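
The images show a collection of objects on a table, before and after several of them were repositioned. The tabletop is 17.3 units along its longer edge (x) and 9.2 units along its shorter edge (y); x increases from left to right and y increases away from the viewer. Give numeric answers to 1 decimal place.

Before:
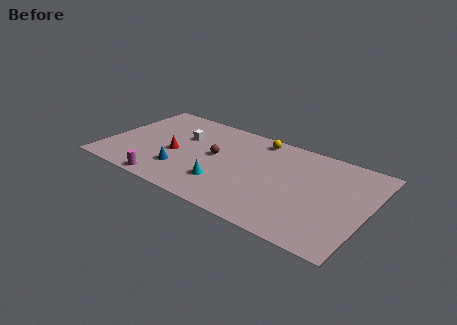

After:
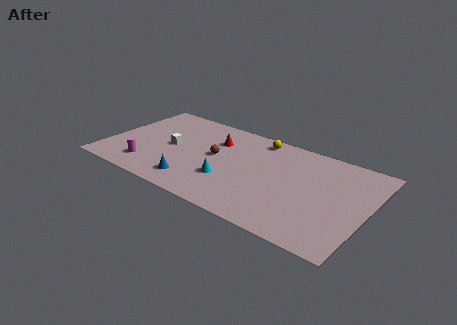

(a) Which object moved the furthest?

the red cone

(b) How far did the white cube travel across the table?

1.5

The white cube moved from about (4.8, 6.0) to (4.2, 4.6), a distance of √(0.6² + 1.4²) ≈ 1.5.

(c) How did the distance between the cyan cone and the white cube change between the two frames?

-0.4

The distance was about 4.9 in the first image and 4.5 in the second, so they moved 0.4 units closer together.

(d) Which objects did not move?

the brown sphere and the yellow sphere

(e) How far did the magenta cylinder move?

1.9

From (4.6, 0.8) to (3.1, 1.9), the magenta cylinder covered √(1.5² + 1.1²) ≈ 1.9 units.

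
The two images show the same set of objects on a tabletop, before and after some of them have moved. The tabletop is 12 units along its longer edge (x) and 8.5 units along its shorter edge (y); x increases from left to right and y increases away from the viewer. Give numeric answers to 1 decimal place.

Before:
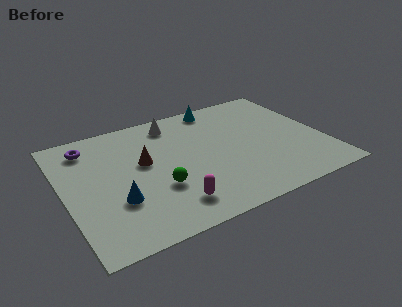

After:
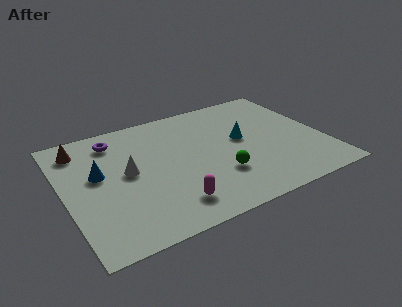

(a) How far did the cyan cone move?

3.0

The cyan cone moved from about (7.6, 7.6) to (8.3, 4.7), a distance of √(0.7² + 2.9²) ≈ 3.0.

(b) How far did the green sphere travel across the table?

2.8

The green sphere was near (4.1, 2.9) before and (6.9, 2.6) after, so it travelled √(2.8² + 0.3²) ≈ 2.8 units.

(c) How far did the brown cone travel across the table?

3.4

The brown cone moved from about (3.7, 4.9) to (1.0, 7.0), a distance of √(2.7² + 2.1²) ≈ 3.4.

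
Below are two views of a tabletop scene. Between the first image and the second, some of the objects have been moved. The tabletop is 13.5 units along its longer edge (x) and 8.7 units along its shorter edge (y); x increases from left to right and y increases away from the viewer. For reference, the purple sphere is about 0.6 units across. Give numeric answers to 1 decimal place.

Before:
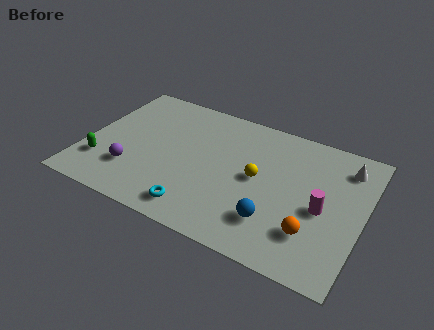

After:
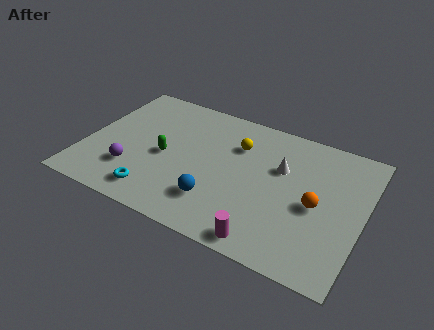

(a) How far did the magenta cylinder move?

3.8

The magenta cylinder moved from about (11.6, 3.9) to (9.3, 0.9), a distance of √(2.3² + 3.0²) ≈ 3.8.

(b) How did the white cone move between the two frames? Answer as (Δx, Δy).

(-3.0, -1.4)

The white cone started near (12.4, 7.0) and ended near (9.4, 5.6).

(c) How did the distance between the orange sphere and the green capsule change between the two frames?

-2.9

Before: roughly 10.3 units apart; after: 7.4. That's 2.9 units closer together.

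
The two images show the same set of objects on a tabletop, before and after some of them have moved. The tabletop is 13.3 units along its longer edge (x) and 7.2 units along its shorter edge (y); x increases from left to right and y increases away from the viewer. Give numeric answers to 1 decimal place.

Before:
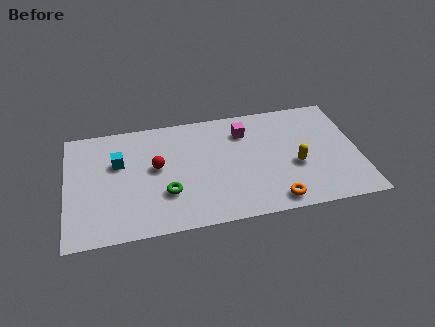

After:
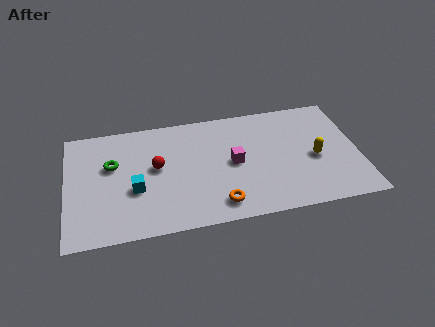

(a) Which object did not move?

the red sphere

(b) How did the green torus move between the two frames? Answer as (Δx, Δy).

(-2.4, 2.2)

The green torus started near (4.5, 2.3) and ended near (2.1, 4.5).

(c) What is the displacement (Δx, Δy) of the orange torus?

(-2.5, 0.3)

From the two frames, the orange torus sits at roughly (9.3, 0.9) before and (6.8, 1.2) after.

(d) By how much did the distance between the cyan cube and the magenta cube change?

-1.3

Before: roughly 5.9 units apart; after: 4.6. That's 1.3 units closer together.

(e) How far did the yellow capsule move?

0.9

The yellow capsule moved from about (10.4, 2.9) to (11.3, 3.2), a distance of √(0.9² + 0.3²) ≈ 0.9.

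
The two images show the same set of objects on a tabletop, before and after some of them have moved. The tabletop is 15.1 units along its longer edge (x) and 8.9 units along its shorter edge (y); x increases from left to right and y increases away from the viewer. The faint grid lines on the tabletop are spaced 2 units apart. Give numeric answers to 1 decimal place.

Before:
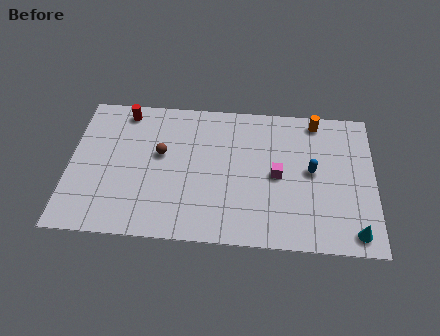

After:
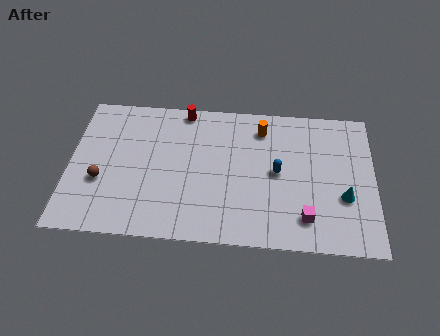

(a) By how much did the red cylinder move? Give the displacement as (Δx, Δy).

(3.0, 0.3)

The red cylinder started near (2.6, 7.8) and ended near (5.6, 8.1).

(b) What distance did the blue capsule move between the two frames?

1.7

The blue capsule moved from about (12.0, 4.7) to (10.3, 4.5), a distance of √(1.7² + 0.2²) ≈ 1.7.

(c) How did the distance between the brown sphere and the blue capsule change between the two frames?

+1.3

They were about 7.5 units apart before and 8.8 after — 1.3 units further apart.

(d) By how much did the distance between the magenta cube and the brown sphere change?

+4.3

Before: roughly 5.9 units apart; after: 10.2. That's 4.3 units further apart.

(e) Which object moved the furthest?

the brown sphere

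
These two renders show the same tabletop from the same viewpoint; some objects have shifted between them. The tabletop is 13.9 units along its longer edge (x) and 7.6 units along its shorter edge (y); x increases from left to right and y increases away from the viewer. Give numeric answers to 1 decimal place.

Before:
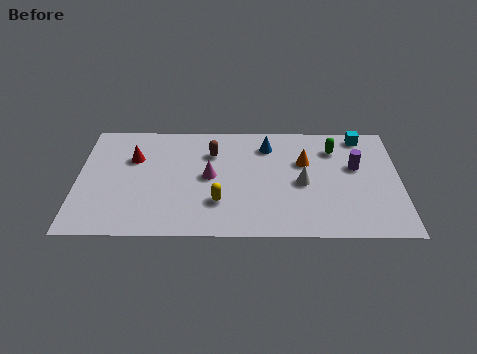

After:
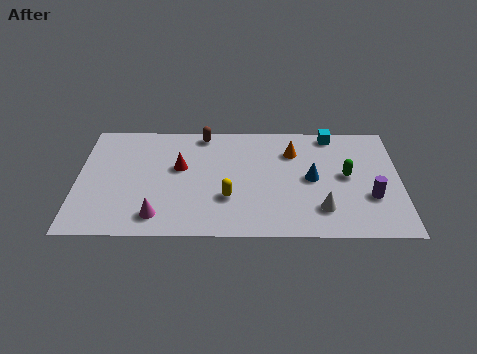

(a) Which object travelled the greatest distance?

the magenta cone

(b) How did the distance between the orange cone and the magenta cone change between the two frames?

+3.0

Before: roughly 4.2 units apart; after: 7.2. That's 3.0 units further apart.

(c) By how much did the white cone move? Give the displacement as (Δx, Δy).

(0.8, -1.7)

From the two frames, the white cone sits at roughly (9.7, 3.5) before and (10.5, 1.8) after.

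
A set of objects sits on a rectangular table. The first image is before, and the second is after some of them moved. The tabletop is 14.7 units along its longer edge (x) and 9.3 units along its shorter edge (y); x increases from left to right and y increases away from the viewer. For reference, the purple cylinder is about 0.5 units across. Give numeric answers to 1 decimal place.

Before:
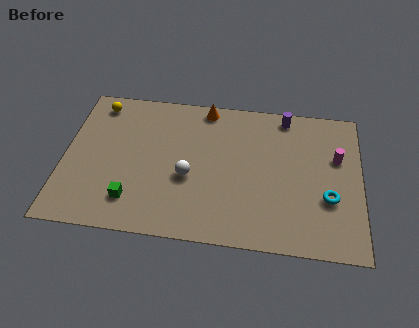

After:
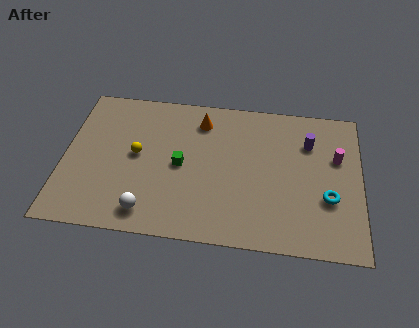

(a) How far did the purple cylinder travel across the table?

2.0

From (10.9, 8.3) to (12.1, 6.7), the purple cylinder covered √(1.2² + 1.6²) ≈ 2.0 units.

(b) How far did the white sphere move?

3.1

The white sphere moved from about (6.2, 3.8) to (4.3, 1.4), a distance of √(1.9² + 2.4²) ≈ 3.1.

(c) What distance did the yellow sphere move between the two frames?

3.7

From (1.5, 8.0) to (3.6, 4.9), the yellow sphere covered √(2.1² + 3.1²) ≈ 3.7 units.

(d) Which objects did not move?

the cyan torus and the magenta cylinder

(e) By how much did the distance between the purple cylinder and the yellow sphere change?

-0.7

Before: roughly 9.4 units apart; after: 8.7. That's 0.7 units closer together.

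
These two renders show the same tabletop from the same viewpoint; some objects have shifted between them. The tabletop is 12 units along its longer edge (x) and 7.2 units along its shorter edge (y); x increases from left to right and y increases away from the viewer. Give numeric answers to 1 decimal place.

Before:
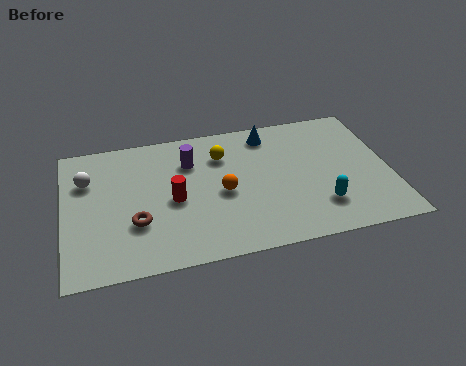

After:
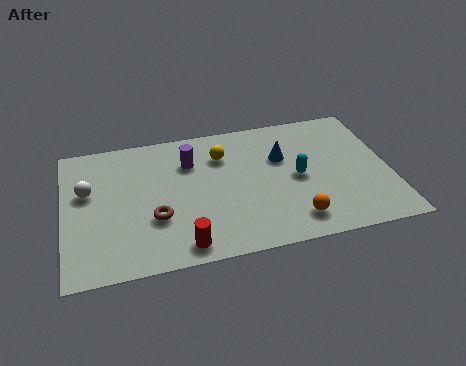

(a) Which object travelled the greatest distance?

the orange sphere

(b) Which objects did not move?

the purple cylinder and the yellow sphere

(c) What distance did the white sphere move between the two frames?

0.6

The white sphere moved from about (0.9, 5.0) to (0.9, 4.4), a distance of √(0.0² + 0.6²) ≈ 0.6.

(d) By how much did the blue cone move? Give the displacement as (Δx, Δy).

(0.4, -1.4)

The blue cone started near (7.7, 6.1) and ended near (8.1, 4.7).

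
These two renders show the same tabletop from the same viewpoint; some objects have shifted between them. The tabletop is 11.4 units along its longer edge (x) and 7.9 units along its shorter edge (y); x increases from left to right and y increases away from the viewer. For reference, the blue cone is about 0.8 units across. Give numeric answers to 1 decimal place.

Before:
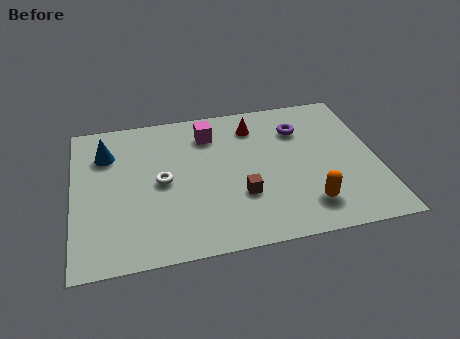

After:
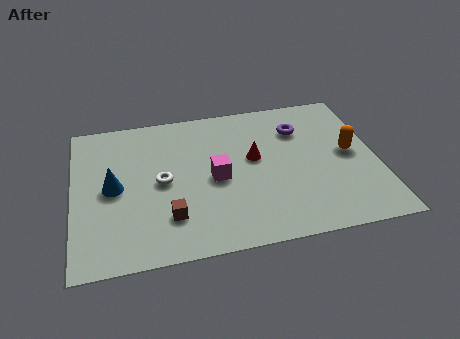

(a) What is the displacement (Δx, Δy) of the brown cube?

(-2.7, -0.6)

The brown cube was at about (6.2, 2.6) and moved to about (3.5, 2.0).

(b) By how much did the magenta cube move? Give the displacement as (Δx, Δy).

(0.1, -2.5)

The magenta cube started near (5.2, 6.2) and ended near (5.3, 3.7).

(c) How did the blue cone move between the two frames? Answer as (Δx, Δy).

(0.2, -1.9)

The blue cone was at about (1.3, 5.8) and moved to about (1.5, 3.9).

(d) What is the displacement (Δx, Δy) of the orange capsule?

(1.8, 2.5)

The orange capsule was at about (8.6, 1.6) and moved to about (10.4, 4.1).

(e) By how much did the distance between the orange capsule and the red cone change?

-1.4

Before: roughly 5.0 units apart; after: 3.6. That's 1.4 units closer together.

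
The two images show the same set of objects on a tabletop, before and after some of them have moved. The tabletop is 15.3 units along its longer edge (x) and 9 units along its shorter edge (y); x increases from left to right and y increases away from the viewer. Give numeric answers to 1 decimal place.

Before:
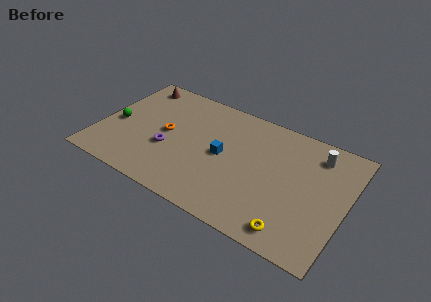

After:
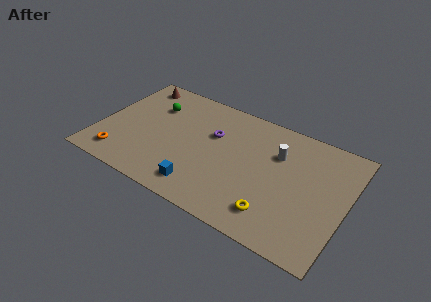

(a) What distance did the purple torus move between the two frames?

3.5

The purple torus was near (4.4, 3.4) before and (6.9, 5.8) after, so it travelled √(2.5² + 2.4²) ≈ 3.5 units.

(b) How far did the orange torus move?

3.9

The orange torus was near (4.1, 4.6) before and (1.7, 1.5) after, so it travelled √(2.4² + 3.1²) ≈ 3.9 units.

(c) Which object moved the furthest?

the orange torus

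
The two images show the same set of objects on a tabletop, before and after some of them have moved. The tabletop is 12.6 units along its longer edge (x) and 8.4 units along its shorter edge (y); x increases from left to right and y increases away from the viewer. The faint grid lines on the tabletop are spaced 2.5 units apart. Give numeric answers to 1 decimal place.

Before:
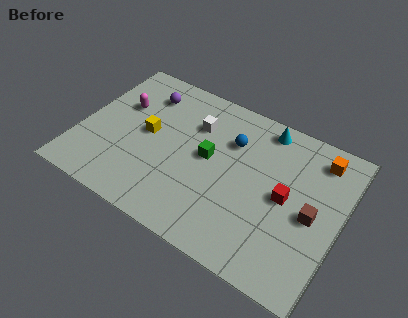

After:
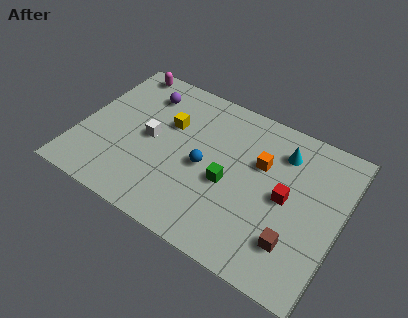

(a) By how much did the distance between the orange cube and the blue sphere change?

-1.3

The distance was about 4.2 in the first image and 2.9 in the second, so they moved 1.3 units closer together.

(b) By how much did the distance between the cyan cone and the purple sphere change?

+0.9

Before: roughly 5.9 units apart; after: 6.8. That's 0.9 units further apart.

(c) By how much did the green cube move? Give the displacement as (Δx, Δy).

(1.1, -0.9)

The green cube was at about (6.2, 4.5) and moved to about (7.3, 3.6).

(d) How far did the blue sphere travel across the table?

2.2

The blue sphere was near (7.1, 5.9) before and (6.1, 3.9) after, so it travelled √(1.0² + 2.0²) ≈ 2.2 units.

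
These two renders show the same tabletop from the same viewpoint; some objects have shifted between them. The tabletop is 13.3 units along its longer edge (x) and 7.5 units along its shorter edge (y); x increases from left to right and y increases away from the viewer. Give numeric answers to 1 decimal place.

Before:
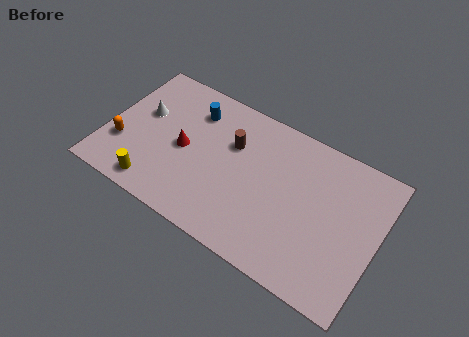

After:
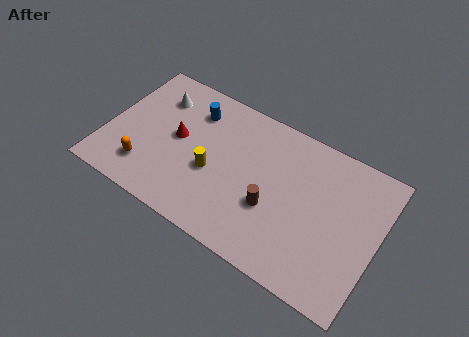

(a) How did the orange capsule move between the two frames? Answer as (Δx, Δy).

(1.3, -0.7)

The orange capsule was at about (0.9, 2.4) and moved to about (2.2, 1.7).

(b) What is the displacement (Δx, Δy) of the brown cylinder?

(2.3, -2.2)

From the two frames, the brown cylinder sits at roughly (6.0, 5.0) before and (8.3, 2.8) after.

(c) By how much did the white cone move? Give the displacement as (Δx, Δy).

(0.5, 1.2)

The white cone was at about (1.6, 4.5) and moved to about (2.1, 5.7).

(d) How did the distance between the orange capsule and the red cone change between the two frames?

-0.5

Before: roughly 3.1 units apart; after: 2.6. That's 0.5 units closer together.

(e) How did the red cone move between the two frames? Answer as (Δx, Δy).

(-0.4, 0.4)

The red cone started near (3.8, 3.6) and ended near (3.4, 4.0).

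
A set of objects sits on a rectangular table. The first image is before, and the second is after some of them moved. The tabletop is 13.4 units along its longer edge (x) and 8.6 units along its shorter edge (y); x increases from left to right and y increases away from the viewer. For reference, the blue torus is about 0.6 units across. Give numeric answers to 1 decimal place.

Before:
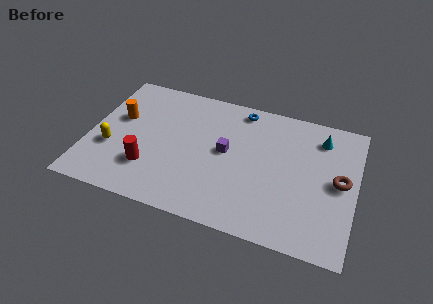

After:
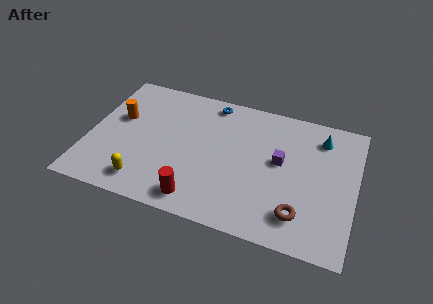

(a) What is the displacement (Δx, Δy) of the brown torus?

(-1.8, -2.6)

From the two frames, the brown torus sits at roughly (12.6, 4.4) before and (10.8, 1.8) after.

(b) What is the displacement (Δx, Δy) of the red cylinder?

(2.6, -1.2)

The red cylinder started near (3.2, 2.4) and ended near (5.8, 1.2).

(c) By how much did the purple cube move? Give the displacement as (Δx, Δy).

(2.7, 0.2)

From the two frames, the purple cube sits at roughly (6.9, 4.6) before and (9.6, 4.8) after.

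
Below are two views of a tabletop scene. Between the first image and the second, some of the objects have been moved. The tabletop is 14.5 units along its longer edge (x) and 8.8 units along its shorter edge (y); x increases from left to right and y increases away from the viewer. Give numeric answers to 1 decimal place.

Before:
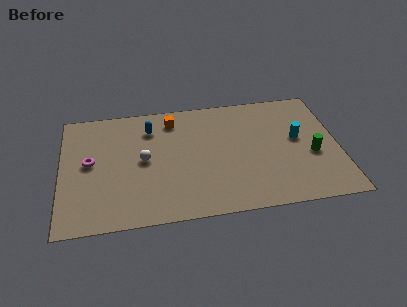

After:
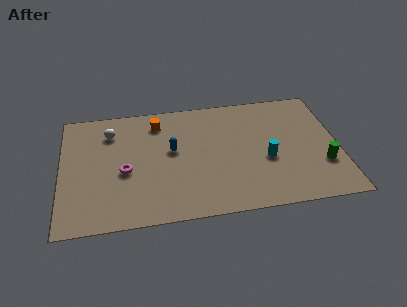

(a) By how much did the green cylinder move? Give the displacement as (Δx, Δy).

(0.5, -0.8)

The green cylinder was at about (13.1, 3.6) and moved to about (13.6, 2.8).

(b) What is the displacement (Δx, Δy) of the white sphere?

(-1.7, 2.3)

The white sphere started near (4.3, 4.5) and ended near (2.6, 6.8).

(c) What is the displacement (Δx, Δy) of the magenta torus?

(1.8, -0.9)

From the two frames, the magenta torus sits at roughly (1.5, 4.7) before and (3.3, 3.8) after.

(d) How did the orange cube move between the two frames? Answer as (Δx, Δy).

(-0.8, -0.1)

The orange cube was at about (5.9, 7.3) and moved to about (5.1, 7.2).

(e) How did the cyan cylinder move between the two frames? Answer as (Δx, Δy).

(-1.7, -1.3)

From the two frames, the cyan cylinder sits at roughly (12.4, 4.9) before and (10.7, 3.6) after.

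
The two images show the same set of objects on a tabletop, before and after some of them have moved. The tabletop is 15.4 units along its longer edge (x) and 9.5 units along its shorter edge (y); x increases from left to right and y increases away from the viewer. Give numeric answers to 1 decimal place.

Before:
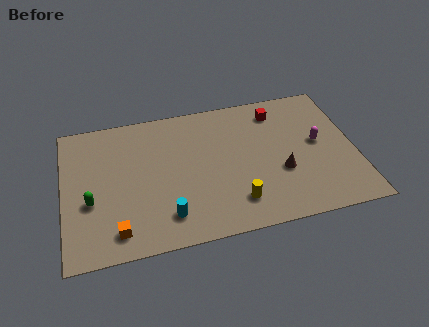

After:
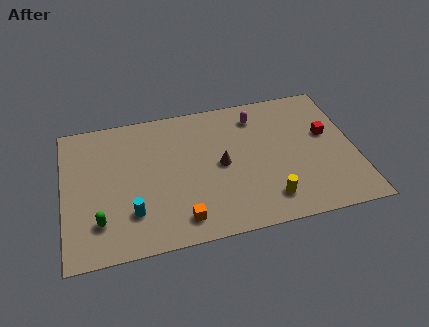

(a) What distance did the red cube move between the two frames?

3.3

From (11.5, 7.8) to (14.0, 5.6), the red cube covered √(2.5² + 2.2²) ≈ 3.3 units.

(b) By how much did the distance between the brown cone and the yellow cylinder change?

+0.8

The distance was about 2.9 in the first image and 3.7 in the second, so they moved 0.8 units further apart.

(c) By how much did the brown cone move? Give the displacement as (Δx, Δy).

(-3.1, 1.2)

The brown cone was at about (11.4, 3.5) and moved to about (8.3, 4.7).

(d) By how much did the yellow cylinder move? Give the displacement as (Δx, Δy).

(1.7, -0.2)

From the two frames, the yellow cylinder sits at roughly (8.9, 2.0) before and (10.6, 1.8) after.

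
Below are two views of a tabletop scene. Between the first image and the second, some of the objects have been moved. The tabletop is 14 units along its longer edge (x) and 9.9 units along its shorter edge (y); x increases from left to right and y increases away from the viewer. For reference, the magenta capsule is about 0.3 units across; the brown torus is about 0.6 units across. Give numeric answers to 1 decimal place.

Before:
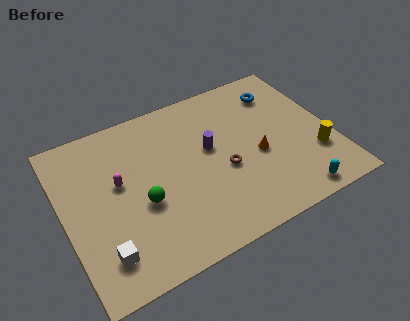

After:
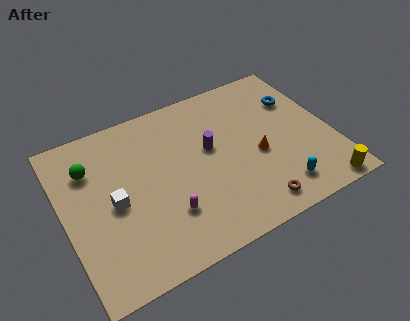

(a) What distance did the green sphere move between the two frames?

3.9

From (3.9, 4.0) to (1.6, 7.2), the green sphere covered √(2.3² + 3.2²) ≈ 3.9 units.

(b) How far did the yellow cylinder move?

2.2

From (12.9, 3.0) to (12.8, 0.8), the yellow cylinder covered √(0.1² + 2.2²) ≈ 2.2 units.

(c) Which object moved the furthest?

the green sphere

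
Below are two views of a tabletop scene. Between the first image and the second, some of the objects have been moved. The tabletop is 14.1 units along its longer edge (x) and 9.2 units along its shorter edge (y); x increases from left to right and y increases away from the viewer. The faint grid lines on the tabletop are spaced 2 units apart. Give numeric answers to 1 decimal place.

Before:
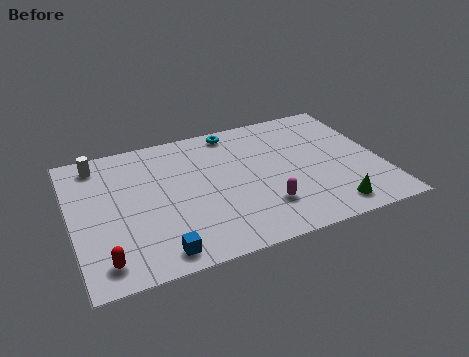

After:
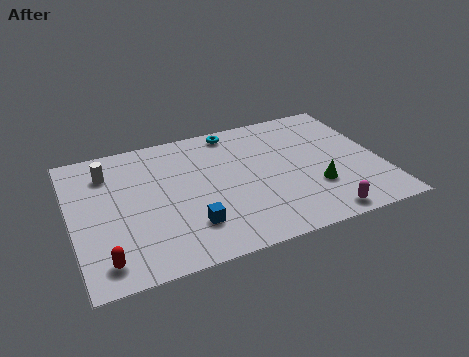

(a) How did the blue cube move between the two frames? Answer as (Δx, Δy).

(1.5, 1.2)

The blue cube was at about (3.6, 1.1) and moved to about (5.1, 2.3).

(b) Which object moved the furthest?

the magenta capsule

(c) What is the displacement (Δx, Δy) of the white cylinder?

(0.4, -0.8)

The white cylinder started near (1.4, 7.9) and ended near (1.8, 7.1).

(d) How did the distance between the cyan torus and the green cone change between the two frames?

-1.6

Before: roughly 7.8 units apart; after: 6.2. That's 1.6 units closer together.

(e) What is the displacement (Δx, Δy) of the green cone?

(-0.5, 1.6)

The green cone was at about (11.4, 1.3) and moved to about (10.9, 2.9).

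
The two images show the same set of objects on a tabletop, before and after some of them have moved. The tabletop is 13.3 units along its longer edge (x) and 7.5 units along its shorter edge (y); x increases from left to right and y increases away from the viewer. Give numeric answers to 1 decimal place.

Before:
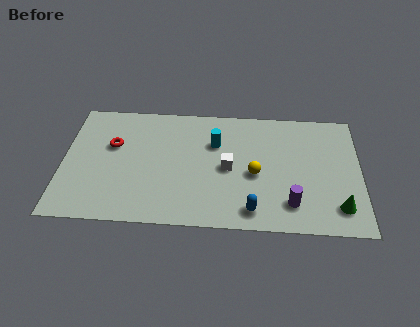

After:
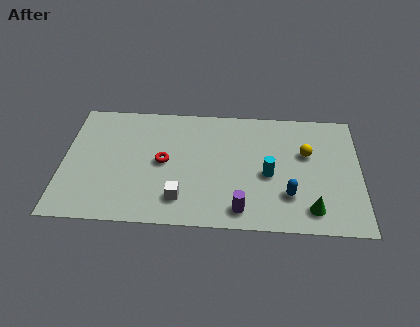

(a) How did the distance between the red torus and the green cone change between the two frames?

-3.5

The distance was about 10.6 in the first image and 7.1 in the second, so they moved 3.5 units closer together.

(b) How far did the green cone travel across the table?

1.2

The green cone moved from about (12.3, 1.5) to (11.1, 1.3), a distance of √(1.2² + 0.2²) ≈ 1.2.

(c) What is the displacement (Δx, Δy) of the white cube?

(-2.1, -2.0)

The white cube started near (7.4, 3.6) and ended near (5.3, 1.6).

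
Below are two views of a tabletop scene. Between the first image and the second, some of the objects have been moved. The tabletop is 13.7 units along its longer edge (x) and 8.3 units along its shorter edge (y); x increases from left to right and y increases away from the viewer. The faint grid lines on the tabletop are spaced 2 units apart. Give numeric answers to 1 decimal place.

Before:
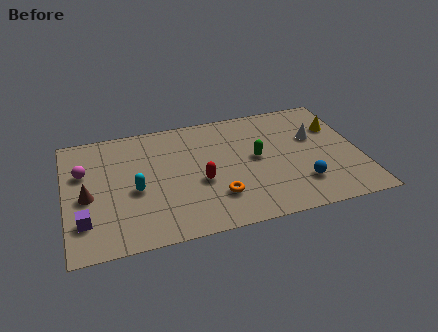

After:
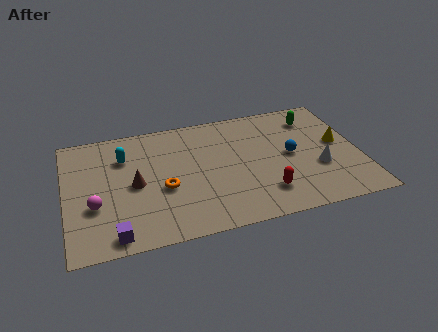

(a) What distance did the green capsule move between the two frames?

3.6

The green capsule was near (8.9, 4.4) before and (11.8, 6.6) after, so it travelled √(2.9² + 2.2²) ≈ 3.6 units.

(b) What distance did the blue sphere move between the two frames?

2.1

The blue sphere was near (10.8, 2.1) before and (10.5, 4.2) after, so it travelled √(0.3² + 2.1²) ≈ 2.1 units.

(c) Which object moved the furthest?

the green capsule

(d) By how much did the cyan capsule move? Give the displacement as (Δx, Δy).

(-0.4, 2.4)

The cyan capsule started near (3.2, 3.6) and ended near (2.8, 6.0).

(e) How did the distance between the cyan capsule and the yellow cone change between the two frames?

+0.3

They were about 9.8 units apart before and 10.1 after — 0.3 units further apart.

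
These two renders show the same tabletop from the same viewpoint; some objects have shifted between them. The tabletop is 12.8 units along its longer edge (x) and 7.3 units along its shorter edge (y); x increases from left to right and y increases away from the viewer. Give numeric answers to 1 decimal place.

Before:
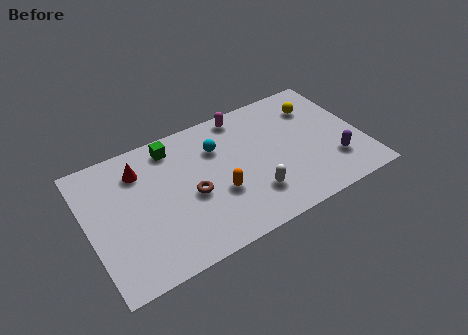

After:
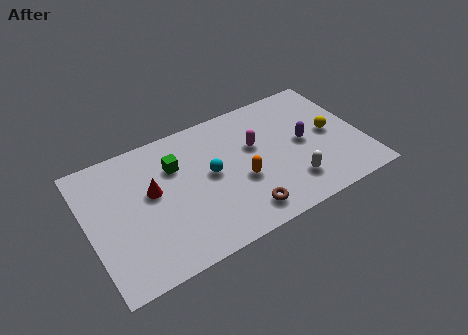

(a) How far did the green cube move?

1.1

The green cube moved from about (4.2, 6.2) to (4.2, 5.1), a distance of √(0.0² + 1.1²) ≈ 1.1.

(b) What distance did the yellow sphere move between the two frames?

1.8

From (11.0, 5.5) to (11.4, 3.7), the yellow sphere covered √(0.4² + 1.8²) ≈ 1.8 units.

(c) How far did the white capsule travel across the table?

1.8

The white capsule moved from about (7.4, 1.9) to (9.2, 1.7), a distance of √(1.8² + 0.2²) ≈ 1.8.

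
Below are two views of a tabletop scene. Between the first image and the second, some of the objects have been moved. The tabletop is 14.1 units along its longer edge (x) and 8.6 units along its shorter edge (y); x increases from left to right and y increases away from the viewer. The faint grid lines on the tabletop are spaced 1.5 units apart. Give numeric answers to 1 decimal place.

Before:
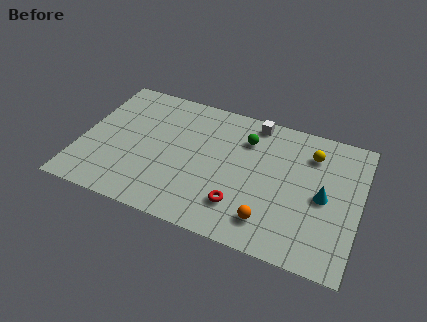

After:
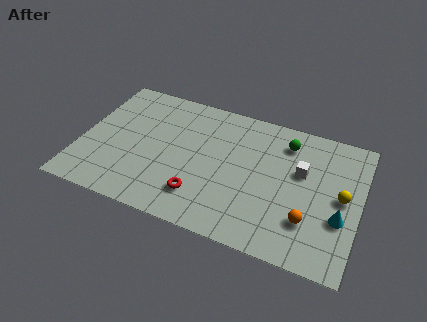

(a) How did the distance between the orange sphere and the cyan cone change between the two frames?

-1.8

They were about 3.5 units apart before and 1.7 after — 1.8 units closer together.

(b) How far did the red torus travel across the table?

2.0

From (8.3, 2.1) to (6.3, 2.0), the red torus covered √(2.0² + 0.1²) ≈ 2.0 units.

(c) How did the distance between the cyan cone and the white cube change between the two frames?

-2.2

They were about 5.2 units apart before and 3.0 after — 2.2 units closer together.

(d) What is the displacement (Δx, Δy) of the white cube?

(2.6, -2.4)

From the two frames, the white cube sits at roughly (8.5, 7.7) before and (11.1, 5.3) after.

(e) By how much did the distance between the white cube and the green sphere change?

+0.5

They were about 1.3 units apart before and 1.8 after — 0.5 units further apart.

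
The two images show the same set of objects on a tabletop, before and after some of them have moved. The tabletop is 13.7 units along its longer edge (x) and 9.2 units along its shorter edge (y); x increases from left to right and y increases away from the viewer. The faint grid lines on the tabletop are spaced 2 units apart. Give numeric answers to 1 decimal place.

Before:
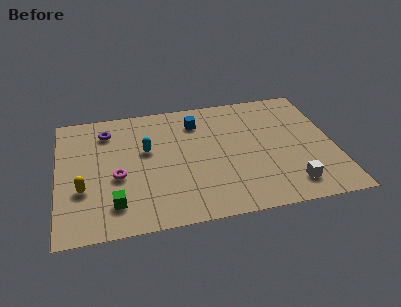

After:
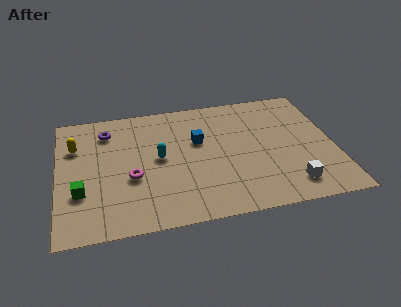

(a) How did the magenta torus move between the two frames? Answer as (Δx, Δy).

(0.7, -0.2)

From the two frames, the magenta torus sits at roughly (2.9, 3.8) before and (3.6, 3.6) after.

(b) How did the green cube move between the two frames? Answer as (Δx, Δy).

(-1.6, 1.1)

The green cube was at about (2.7, 1.9) and moved to about (1.1, 3.0).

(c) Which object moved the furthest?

the yellow capsule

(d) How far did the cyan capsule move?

0.9

The cyan capsule was near (4.4, 5.5) before and (5.0, 4.8) after, so it travelled √(0.6² + 0.7²) ≈ 0.9 units.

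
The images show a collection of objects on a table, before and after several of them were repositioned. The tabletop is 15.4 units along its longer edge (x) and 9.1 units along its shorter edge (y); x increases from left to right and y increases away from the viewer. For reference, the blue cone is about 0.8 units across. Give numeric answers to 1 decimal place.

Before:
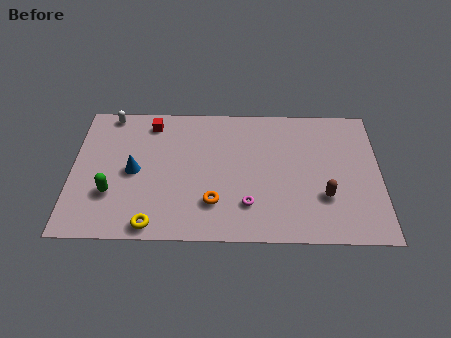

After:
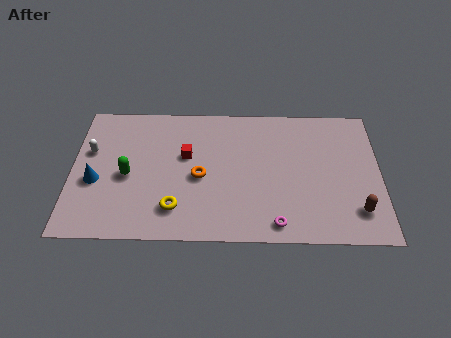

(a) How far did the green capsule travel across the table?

1.4

The green capsule moved from about (2.0, 2.9) to (2.8, 4.1), a distance of √(0.8² + 1.2²) ≈ 1.4.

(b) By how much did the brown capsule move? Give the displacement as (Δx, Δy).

(1.6, -0.9)

The brown capsule started near (12.6, 2.9) and ended near (14.2, 2.0).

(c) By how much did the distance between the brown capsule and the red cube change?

-0.7

They were about 9.9 units apart before and 9.2 after — 0.7 units closer together.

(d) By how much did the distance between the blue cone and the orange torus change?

+0.7

They were about 4.5 units apart before and 5.2 after — 0.7 units further apart.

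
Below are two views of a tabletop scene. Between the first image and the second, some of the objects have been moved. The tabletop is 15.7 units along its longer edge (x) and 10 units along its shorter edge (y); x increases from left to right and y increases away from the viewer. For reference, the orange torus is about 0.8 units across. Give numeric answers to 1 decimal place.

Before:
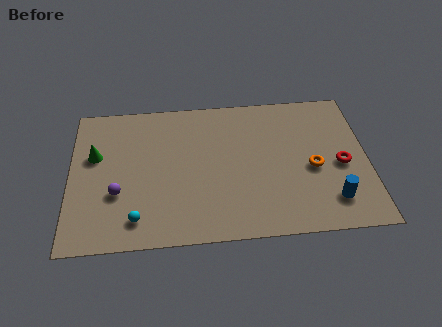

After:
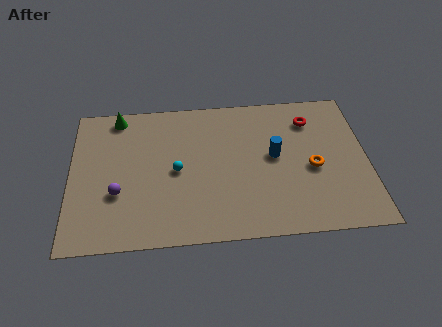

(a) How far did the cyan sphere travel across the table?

3.7

From (3.5, 1.7) to (5.6, 4.8), the cyan sphere covered √(2.1² + 3.1²) ≈ 3.7 units.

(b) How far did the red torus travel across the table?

3.6

From (14.3, 4.5) to (12.8, 7.8), the red torus covered √(1.5² + 3.3²) ≈ 3.6 units.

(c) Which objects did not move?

the orange torus and the purple sphere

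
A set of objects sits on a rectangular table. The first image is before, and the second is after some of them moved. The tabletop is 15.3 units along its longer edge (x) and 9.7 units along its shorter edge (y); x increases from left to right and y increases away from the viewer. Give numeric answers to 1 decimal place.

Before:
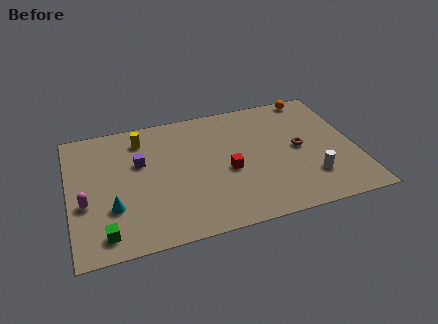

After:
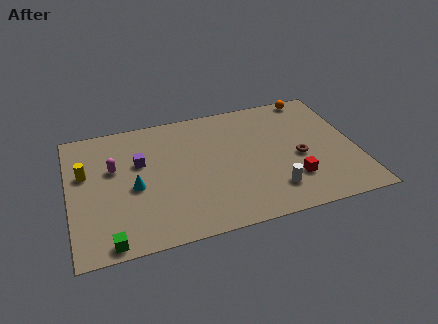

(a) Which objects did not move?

the orange sphere and the purple cube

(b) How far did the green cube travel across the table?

0.6

The green cube moved from about (1.7, 1.4) to (1.9, 0.8), a distance of √(0.2² + 0.6²) ≈ 0.6.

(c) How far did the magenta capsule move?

2.7

From (0.8, 3.8) to (2.4, 6.0), the magenta capsule covered √(1.6² + 2.2²) ≈ 2.7 units.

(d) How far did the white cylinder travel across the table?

2.1

The white cylinder was near (12.7, 2.5) before and (10.6, 2.1) after, so it travelled √(2.1² + 0.4²) ≈ 2.1 units.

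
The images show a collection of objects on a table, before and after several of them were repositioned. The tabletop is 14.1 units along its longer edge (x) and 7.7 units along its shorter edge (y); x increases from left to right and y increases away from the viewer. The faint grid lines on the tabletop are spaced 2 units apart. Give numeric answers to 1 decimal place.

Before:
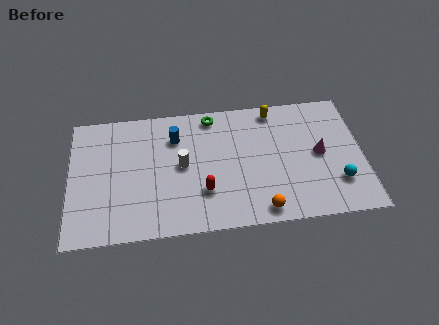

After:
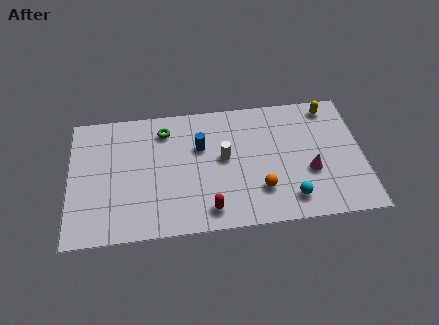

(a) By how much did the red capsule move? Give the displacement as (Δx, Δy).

(0.2, -1.1)

From the two frames, the red capsule sits at roughly (6.4, 2.3) before and (6.6, 1.2) after.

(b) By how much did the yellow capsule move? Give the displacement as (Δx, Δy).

(2.7, -0.1)

The yellow capsule was at about (9.9, 6.8) and moved to about (12.6, 6.7).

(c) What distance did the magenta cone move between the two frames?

1.1

The magenta cone moved from about (12.0, 3.9) to (11.5, 2.9), a distance of √(0.5² + 1.0²) ≈ 1.1.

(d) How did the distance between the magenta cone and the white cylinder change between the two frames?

-2.3

The distance was about 6.6 in the first image and 4.3 in the second, so they moved 2.3 units closer together.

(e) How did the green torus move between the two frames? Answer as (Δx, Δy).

(-2.3, -0.6)

The green torus started near (6.9, 6.8) and ended near (4.6, 6.2).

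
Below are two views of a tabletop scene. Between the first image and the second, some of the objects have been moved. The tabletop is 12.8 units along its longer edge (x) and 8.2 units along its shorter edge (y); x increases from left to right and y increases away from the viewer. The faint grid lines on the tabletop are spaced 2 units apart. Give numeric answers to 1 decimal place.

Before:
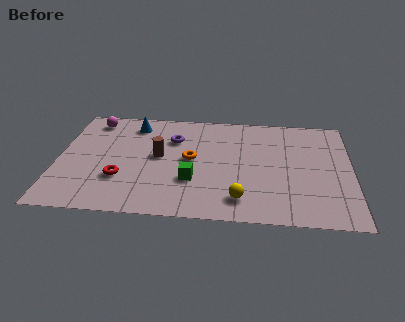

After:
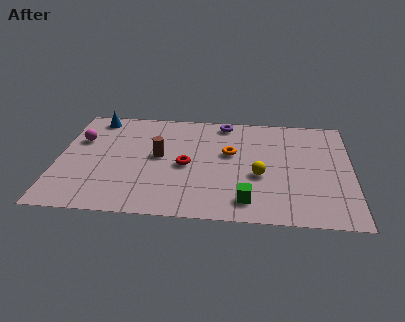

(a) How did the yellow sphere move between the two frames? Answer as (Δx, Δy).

(0.8, 1.8)

From the two frames, the yellow sphere sits at roughly (8.0, 1.5) before and (8.8, 3.3) after.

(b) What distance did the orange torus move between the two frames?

1.8

From (5.8, 4.3) to (7.5, 4.9), the orange torus covered √(1.7² + 0.6²) ≈ 1.8 units.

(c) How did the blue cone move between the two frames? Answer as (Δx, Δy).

(-1.7, 0.4)

From the two frames, the blue cone sits at roughly (3.2, 6.8) before and (1.5, 7.2) after.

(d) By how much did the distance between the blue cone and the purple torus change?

+3.6

Before: roughly 2.1 units apart; after: 5.7. That's 3.6 units further apart.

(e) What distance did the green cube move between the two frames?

2.7

The green cube was near (5.9, 2.7) before and (8.3, 1.4) after, so it travelled √(2.4² + 1.3²) ≈ 2.7 units.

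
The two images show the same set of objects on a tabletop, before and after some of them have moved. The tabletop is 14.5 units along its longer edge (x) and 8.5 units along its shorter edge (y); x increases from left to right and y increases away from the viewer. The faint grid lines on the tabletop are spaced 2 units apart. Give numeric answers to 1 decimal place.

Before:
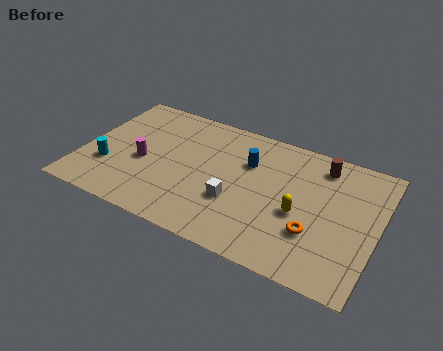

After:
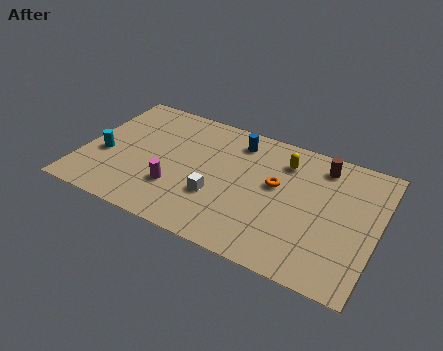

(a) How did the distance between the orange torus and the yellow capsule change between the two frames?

+0.5

The distance was about 1.2 in the first image and 1.7 in the second, so they moved 0.5 units further apart.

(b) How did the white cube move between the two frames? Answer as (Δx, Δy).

(-0.9, -0.1)

From the two frames, the white cube sits at roughly (7.7, 3.0) before and (6.8, 2.9) after.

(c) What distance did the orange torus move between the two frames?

3.0

The orange torus was near (11.6, 2.7) before and (9.5, 4.9) after, so it travelled √(2.1² + 2.2²) ≈ 3.0 units.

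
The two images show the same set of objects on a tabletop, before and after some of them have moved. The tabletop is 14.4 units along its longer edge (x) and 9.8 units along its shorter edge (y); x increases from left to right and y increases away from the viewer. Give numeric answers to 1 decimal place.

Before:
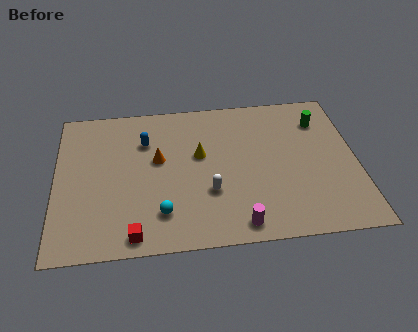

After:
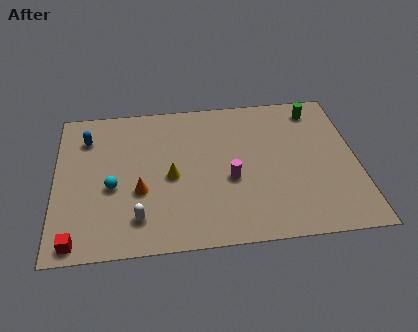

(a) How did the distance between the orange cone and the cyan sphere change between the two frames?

-2.1

Before: roughly 3.5 units apart; after: 1.4. That's 2.1 units closer together.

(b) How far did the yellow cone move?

1.9

The yellow cone was near (6.9, 5.8) before and (5.5, 4.5) after, so it travelled √(1.4² + 1.3²) ≈ 1.9 units.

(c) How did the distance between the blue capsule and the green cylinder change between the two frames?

+2.6

Before: roughly 8.5 units apart; after: 11.1. That's 2.6 units further apart.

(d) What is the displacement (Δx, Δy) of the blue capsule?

(-2.8, 0.5)

The blue capsule was at about (4.3, 7.0) and moved to about (1.5, 7.5).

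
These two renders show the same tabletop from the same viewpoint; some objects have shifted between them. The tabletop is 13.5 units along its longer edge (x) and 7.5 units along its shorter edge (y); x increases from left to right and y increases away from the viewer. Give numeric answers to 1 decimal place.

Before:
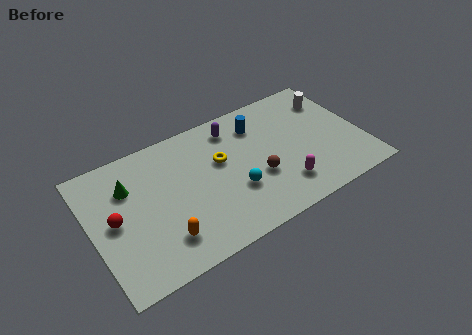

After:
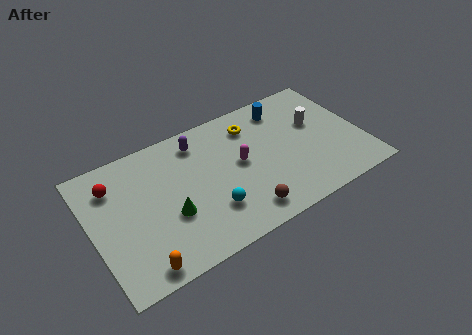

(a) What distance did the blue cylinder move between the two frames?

1.5

From (8.6, 5.8) to (10.0, 6.2), the blue cylinder covered √(1.4² + 0.4²) ≈ 1.5 units.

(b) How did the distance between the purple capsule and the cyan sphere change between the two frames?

+0.5

The distance was about 3.6 in the first image and 4.1 in the second, so they moved 0.5 units further apart.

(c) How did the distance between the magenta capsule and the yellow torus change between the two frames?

-1.9

They were about 4.0 units apart before and 2.1 after — 1.9 units closer together.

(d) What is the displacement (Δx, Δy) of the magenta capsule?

(-1.8, 2.3)

The magenta capsule was at about (9.2, 1.7) and moved to about (7.4, 4.0).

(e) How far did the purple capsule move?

1.8

The purple capsule was near (7.4, 6.2) before and (5.6, 6.2) after, so it travelled √(1.8² + 0.0²) ≈ 1.8 units.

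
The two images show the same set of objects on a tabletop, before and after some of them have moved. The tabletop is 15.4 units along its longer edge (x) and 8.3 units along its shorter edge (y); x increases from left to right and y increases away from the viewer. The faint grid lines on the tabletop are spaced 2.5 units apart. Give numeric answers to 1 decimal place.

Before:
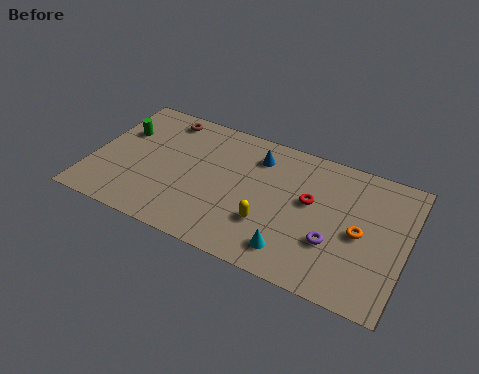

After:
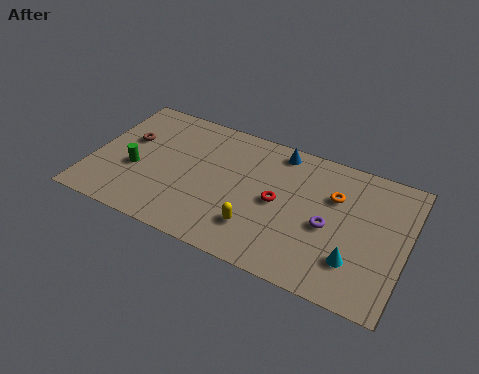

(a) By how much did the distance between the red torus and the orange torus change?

+0.3

Before: roughly 2.7 units apart; after: 3.0. That's 0.3 units further apart.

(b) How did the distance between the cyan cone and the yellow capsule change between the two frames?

+3.0

Before: roughly 1.7 units apart; after: 4.7. That's 3.0 units further apart.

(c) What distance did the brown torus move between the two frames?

2.6

From (3.1, 7.2) to (1.6, 5.1), the brown torus covered √(1.5² + 2.1²) ≈ 2.6 units.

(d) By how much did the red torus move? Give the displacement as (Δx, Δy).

(-1.5, -0.7)

The red torus was at about (10.7, 4.8) and moved to about (9.2, 4.1).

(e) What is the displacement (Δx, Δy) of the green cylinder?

(1.0, -2.2)

The green cylinder started near (1.2, 5.5) and ended near (2.2, 3.3).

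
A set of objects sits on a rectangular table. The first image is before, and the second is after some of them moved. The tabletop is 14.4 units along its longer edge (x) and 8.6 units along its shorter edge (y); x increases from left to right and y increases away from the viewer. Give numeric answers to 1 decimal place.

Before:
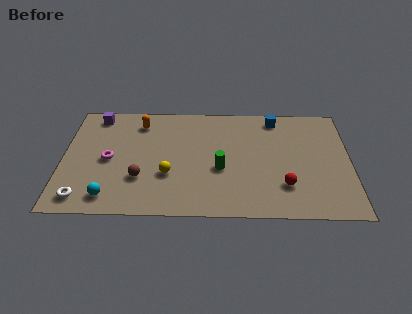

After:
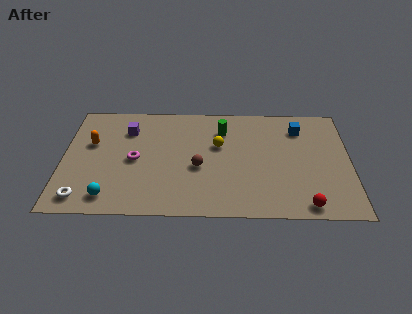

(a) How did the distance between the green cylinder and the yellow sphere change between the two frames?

-1.4

They were about 2.6 units apart before and 1.2 after — 1.4 units closer together.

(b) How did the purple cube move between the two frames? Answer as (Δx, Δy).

(1.6, -1.1)

The purple cube was at about (1.6, 7.5) and moved to about (3.2, 6.4).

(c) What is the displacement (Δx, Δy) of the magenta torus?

(1.3, 0.0)

From the two frames, the magenta torus sits at roughly (2.3, 4.1) before and (3.6, 4.1) after.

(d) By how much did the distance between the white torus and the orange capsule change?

-2.3

Before: roughly 6.4 units apart; after: 4.1. That's 2.3 units closer together.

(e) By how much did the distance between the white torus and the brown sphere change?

+3.0

They were about 3.2 units apart before and 6.2 after — 3.0 units further apart.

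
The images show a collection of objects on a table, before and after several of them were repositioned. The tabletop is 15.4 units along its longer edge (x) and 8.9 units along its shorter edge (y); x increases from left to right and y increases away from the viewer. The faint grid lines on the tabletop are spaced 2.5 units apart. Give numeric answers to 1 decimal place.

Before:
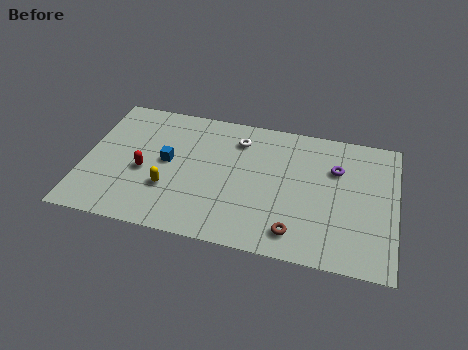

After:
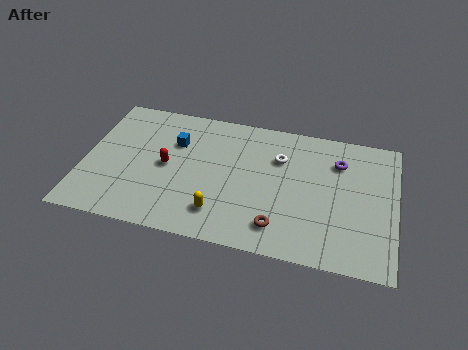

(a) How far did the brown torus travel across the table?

0.8

From (10.6, 1.5) to (9.8, 1.7), the brown torus covered √(0.8² + 0.2²) ≈ 0.8 units.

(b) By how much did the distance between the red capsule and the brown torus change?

-1.6

They were about 7.9 units apart before and 6.3 after — 1.6 units closer together.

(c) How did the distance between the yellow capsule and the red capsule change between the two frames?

+2.2

They were about 1.6 units apart before and 3.8 after — 2.2 units further apart.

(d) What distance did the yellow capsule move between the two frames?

2.8

The yellow capsule was near (4.3, 2.9) before and (6.9, 1.9) after, so it travelled √(2.6² + 1.0²) ≈ 2.8 units.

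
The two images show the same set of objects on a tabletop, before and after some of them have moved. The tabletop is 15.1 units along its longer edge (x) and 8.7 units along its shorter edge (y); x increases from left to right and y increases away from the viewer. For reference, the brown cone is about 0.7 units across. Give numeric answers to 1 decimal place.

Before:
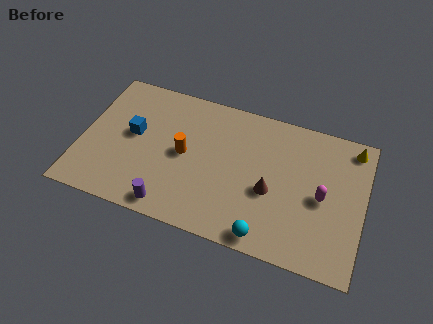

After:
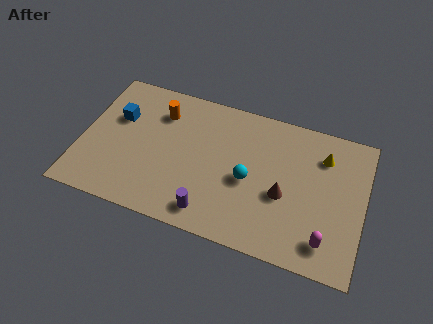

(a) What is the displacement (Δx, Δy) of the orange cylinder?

(-1.5, 2.2)

The orange cylinder was at about (5.5, 4.4) and moved to about (4.0, 6.6).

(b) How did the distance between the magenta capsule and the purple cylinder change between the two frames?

-2.3

Before: roughly 8.4 units apart; after: 6.1. That's 2.3 units closer together.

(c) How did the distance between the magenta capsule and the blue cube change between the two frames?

+2.0

They were about 10.2 units apart before and 12.2 after — 2.0 units further apart.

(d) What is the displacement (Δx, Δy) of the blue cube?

(-0.9, 0.8)

The blue cube started near (2.7, 4.8) and ended near (1.8, 5.6).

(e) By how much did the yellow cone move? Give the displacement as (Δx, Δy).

(-1.5, -1.0)

The yellow cone was at about (14.3, 7.6) and moved to about (12.8, 6.6).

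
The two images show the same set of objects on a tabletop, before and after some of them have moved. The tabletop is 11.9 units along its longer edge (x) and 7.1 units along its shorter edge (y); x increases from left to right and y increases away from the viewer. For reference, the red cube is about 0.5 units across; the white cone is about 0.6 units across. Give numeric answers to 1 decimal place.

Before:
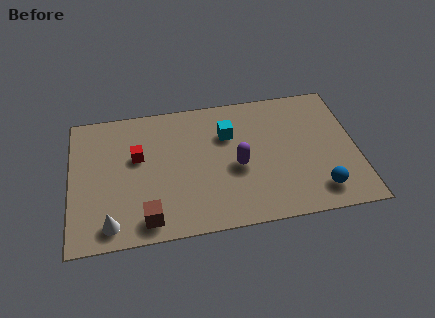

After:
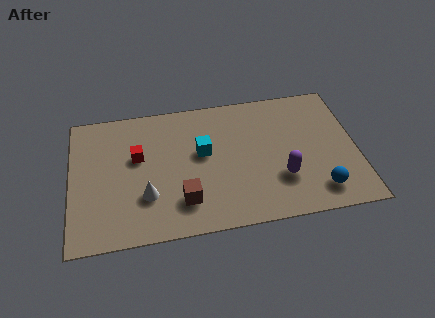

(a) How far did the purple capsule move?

2.0

From (6.9, 3.1) to (8.7, 2.2), the purple capsule covered √(1.8² + 0.9²) ≈ 2.0 units.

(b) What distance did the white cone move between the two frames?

1.9

The white cone was near (1.6, 1.0) before and (3.1, 2.2) after, so it travelled √(1.5² + 1.2²) ≈ 1.9 units.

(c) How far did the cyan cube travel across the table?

1.4

The cyan cube moved from about (6.6, 4.9) to (5.5, 4.1), a distance of √(1.1² + 0.8²) ≈ 1.4.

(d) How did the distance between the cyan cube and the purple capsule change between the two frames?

+1.9

The distance was about 1.8 in the first image and 3.7 in the second, so they moved 1.9 units further apart.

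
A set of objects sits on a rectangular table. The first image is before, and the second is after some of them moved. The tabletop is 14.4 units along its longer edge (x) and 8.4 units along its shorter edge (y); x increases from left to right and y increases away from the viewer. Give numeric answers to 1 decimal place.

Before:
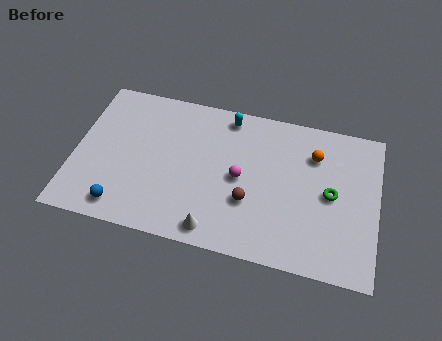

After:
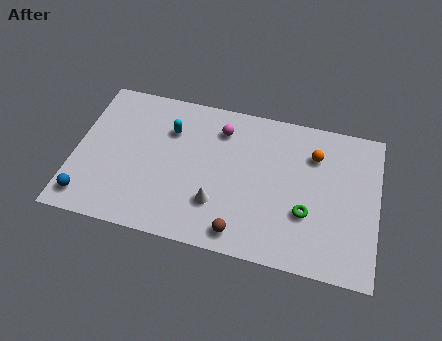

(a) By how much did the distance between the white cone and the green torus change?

-2.0

Before: roughly 6.2 units apart; after: 4.2. That's 2.0 units closer together.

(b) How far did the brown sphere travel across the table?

1.8

The brown sphere was near (8.4, 2.9) before and (8.1, 1.1) after, so it travelled √(0.3² + 1.8²) ≈ 1.8 units.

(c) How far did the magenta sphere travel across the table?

2.7

The magenta sphere was near (7.9, 4.1) before and (6.8, 6.6) after, so it travelled √(1.1² + 2.5²) ≈ 2.7 units.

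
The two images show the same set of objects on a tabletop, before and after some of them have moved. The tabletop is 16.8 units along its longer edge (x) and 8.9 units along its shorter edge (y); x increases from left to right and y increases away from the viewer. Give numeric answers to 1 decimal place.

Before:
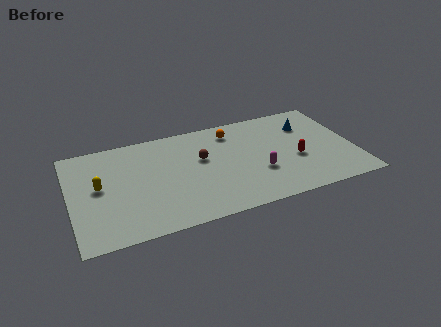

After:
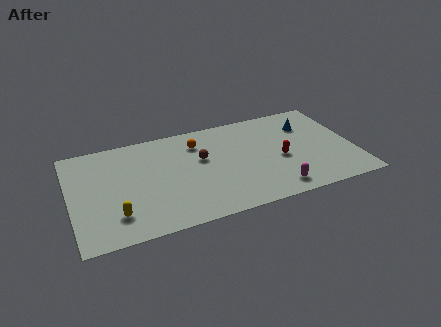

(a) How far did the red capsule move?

0.9

From (13.3, 3.6) to (12.4, 3.9), the red capsule covered √(0.9² + 0.3²) ≈ 0.9 units.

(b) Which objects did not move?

the blue cone and the brown sphere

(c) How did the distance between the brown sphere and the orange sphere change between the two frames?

-1.3

The distance was about 2.8 in the first image and 1.5 in the second, so they moved 1.3 units closer together.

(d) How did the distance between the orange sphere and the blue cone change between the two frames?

+2.0

Before: roughly 4.6 units apart; after: 6.6. That's 2.0 units further apart.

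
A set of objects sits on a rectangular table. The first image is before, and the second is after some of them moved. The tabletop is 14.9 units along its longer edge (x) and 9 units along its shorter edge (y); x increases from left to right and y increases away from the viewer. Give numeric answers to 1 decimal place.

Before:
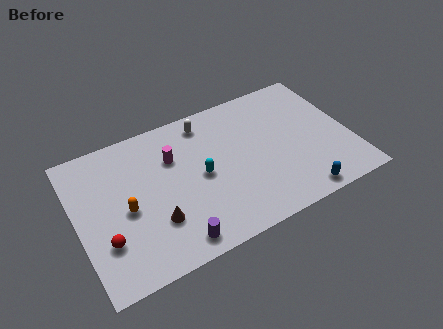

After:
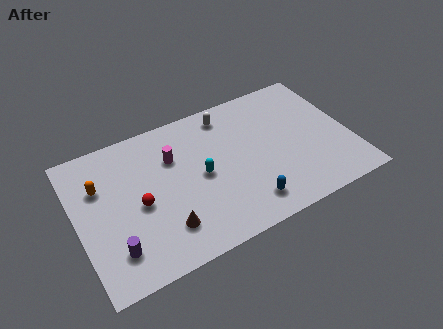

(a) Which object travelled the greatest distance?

the purple cylinder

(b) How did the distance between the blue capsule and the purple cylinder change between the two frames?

+0.3

The distance was about 6.8 in the first image and 7.1 in the second, so they moved 0.3 units further apart.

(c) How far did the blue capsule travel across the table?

2.9

The blue capsule was near (11.6, 0.9) before and (8.8, 1.6) after, so it travelled √(2.8² + 0.7²) ≈ 2.9 units.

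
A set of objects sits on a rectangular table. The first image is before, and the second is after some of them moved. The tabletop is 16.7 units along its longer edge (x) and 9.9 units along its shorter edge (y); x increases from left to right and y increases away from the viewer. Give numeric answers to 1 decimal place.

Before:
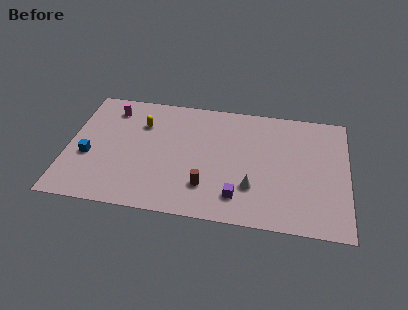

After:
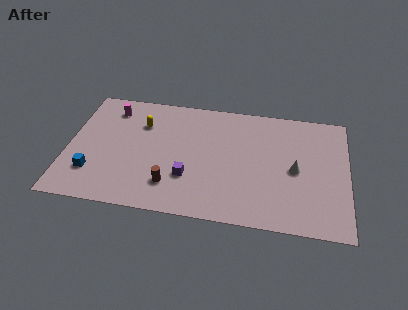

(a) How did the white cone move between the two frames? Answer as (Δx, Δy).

(2.5, 1.8)

The white cone was at about (11.1, 2.9) and moved to about (13.6, 4.7).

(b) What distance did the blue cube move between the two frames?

1.3

From (1.3, 3.9) to (1.6, 2.6), the blue cube covered √(0.3² + 1.3²) ≈ 1.3 units.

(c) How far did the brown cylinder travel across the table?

2.1

From (8.4, 2.5) to (6.3, 2.3), the brown cylinder covered √(2.1² + 0.2²) ≈ 2.1 units.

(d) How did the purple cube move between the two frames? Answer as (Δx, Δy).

(-3.0, 1.1)

The purple cube started near (10.3, 2.0) and ended near (7.3, 3.1).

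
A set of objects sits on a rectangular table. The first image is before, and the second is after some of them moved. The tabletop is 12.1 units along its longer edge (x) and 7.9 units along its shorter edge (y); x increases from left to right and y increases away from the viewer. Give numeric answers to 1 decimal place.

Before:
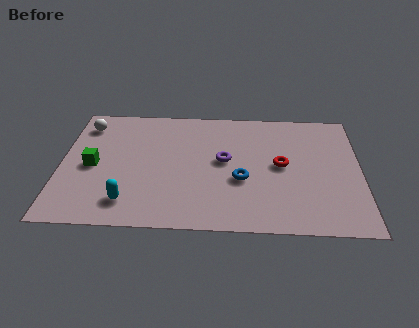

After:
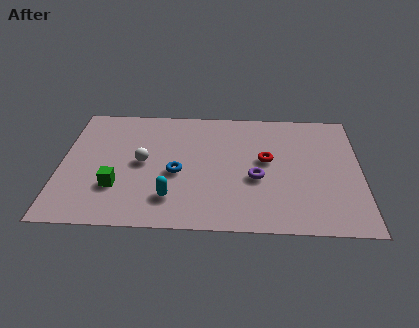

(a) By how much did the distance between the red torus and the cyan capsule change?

-2.0

The distance was about 6.6 in the first image and 4.6 in the second, so they moved 2.0 units closer together.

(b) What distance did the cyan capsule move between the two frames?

1.7

The cyan capsule moved from about (2.8, 1.5) to (4.5, 1.8), a distance of √(1.7² + 0.3²) ≈ 1.7.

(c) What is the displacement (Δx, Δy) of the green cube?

(1.0, -1.3)

From the two frames, the green cube sits at roughly (1.3, 3.7) before and (2.3, 2.4) after.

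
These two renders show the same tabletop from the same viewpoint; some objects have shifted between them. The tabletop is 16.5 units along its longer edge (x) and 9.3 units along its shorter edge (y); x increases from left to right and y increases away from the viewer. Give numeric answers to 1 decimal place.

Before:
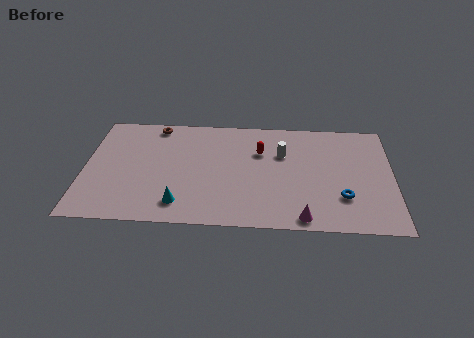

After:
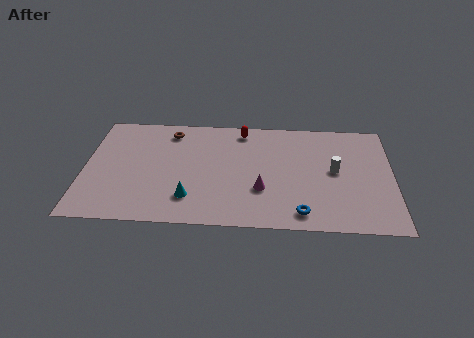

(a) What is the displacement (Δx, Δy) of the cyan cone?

(0.5, 0.5)

From the two frames, the cyan cone sits at roughly (5.2, 1.7) before and (5.7, 2.2) after.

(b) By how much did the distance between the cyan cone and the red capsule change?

+0.3

The distance was about 6.2 in the first image and 6.5 in the second, so they moved 0.3 units further apart.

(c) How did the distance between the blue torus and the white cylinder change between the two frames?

-0.7

Before: roughly 4.7 units apart; after: 4.0. That's 0.7 units closer together.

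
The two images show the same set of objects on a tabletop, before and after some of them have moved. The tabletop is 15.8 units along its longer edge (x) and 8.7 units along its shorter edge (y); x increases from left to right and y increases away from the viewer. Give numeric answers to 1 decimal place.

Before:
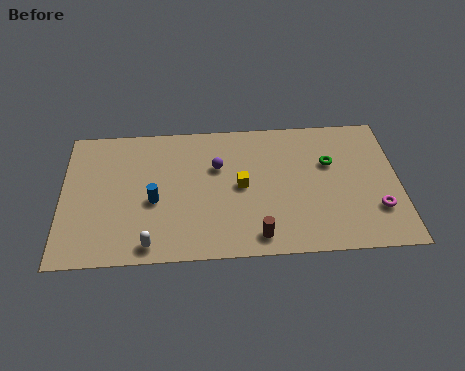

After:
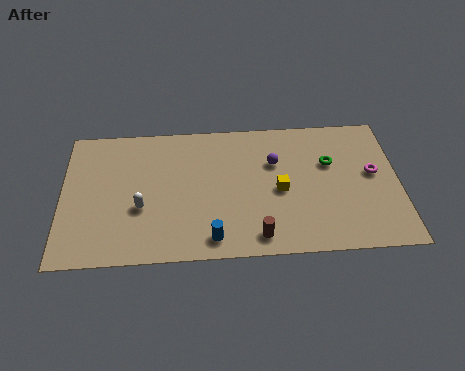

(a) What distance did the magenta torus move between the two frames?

2.3

The magenta torus moved from about (14.7, 2.5) to (14.6, 4.8), a distance of √(0.1² + 2.3²) ≈ 2.3.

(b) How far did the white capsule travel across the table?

2.3

From (4.1, 1.0) to (3.7, 3.3), the white capsule covered √(0.4² + 2.3²) ≈ 2.3 units.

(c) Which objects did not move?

the brown cylinder and the green torus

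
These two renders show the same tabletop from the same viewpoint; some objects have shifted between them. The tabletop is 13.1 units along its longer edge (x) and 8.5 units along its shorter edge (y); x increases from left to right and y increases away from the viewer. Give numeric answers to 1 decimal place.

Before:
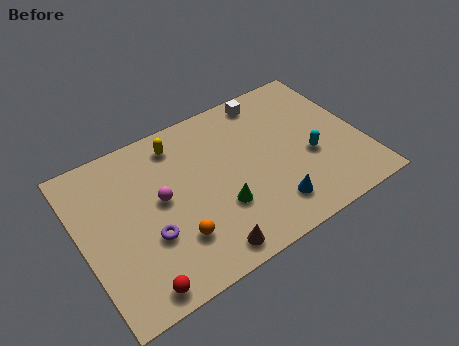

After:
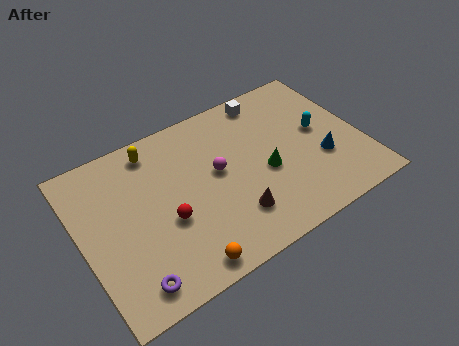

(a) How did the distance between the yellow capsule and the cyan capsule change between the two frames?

+1.2

Before: roughly 6.8 units apart; after: 8.0. That's 1.2 units further apart.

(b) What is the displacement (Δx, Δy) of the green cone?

(2.3, 0.8)

From the two frames, the green cone sits at roughly (6.2, 2.8) before and (8.5, 3.6) after.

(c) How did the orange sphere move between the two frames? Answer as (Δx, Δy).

(0.1, -1.4)

From the two frames, the orange sphere sits at roughly (4.0, 2.3) before and (4.1, 0.9) after.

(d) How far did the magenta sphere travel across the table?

2.7

The magenta sphere was near (3.7, 4.6) before and (6.4, 4.7) after, so it travelled √(2.7² + 0.1²) ≈ 2.7 units.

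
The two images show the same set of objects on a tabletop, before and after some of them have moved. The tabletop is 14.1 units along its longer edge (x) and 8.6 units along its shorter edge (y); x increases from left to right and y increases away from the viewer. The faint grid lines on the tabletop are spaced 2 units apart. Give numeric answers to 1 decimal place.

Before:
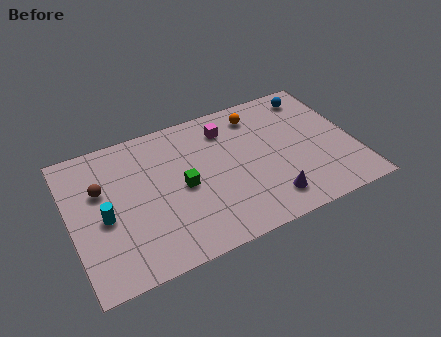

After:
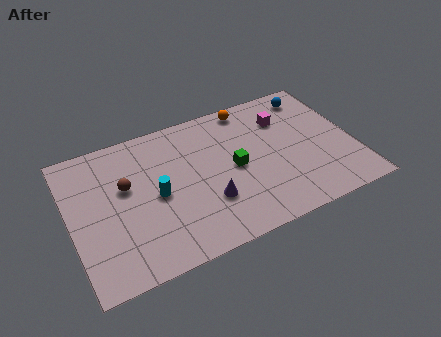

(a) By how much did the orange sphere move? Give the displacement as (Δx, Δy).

(-0.3, 0.6)

The orange sphere started near (9.6, 7.1) and ended near (9.3, 7.7).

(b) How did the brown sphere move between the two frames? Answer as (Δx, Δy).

(1.2, -0.3)

The brown sphere started near (1.6, 5.5) and ended near (2.8, 5.2).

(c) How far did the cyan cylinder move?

2.6

From (1.6, 3.8) to (4.2, 4.1), the cyan cylinder covered √(2.6² + 0.3²) ≈ 2.6 units.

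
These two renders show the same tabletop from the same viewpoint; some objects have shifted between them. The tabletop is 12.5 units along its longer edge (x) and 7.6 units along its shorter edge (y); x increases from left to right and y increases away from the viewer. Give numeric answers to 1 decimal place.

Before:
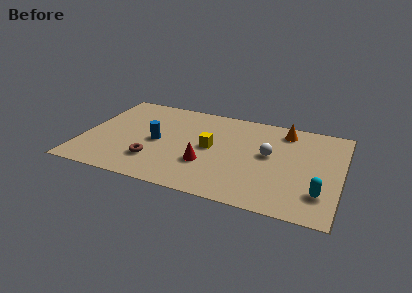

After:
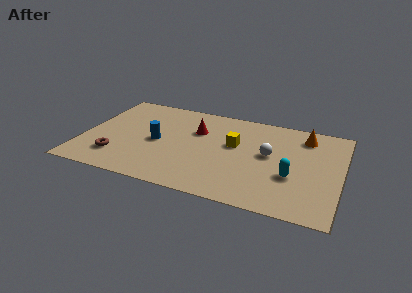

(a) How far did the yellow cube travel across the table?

1.3

From (6.2, 3.9) to (7.3, 4.5), the yellow cube covered √(1.1² + 0.6²) ≈ 1.3 units.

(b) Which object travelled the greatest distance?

the red cone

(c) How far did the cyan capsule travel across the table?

1.7

From (11.6, 1.9) to (10.2, 2.8), the cyan capsule covered √(1.4² + 0.9²) ≈ 1.7 units.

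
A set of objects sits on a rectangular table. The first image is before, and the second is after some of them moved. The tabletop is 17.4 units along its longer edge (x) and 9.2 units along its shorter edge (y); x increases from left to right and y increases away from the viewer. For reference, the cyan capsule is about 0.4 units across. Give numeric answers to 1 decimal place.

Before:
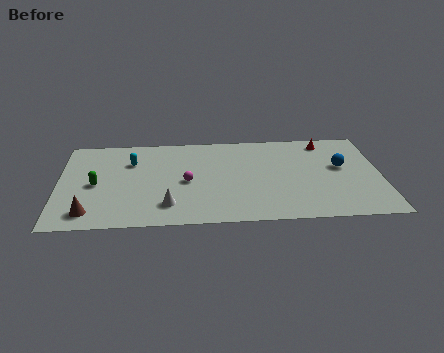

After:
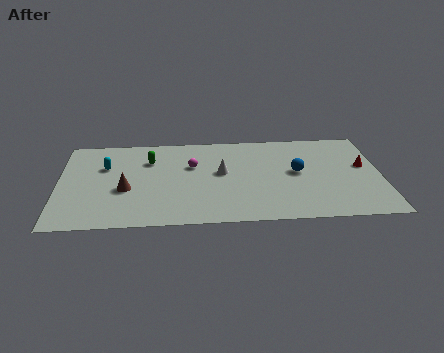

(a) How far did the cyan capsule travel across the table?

1.5

From (3.9, 6.5) to (2.5, 6.1), the cyan capsule covered √(1.4² + 0.4²) ≈ 1.5 units.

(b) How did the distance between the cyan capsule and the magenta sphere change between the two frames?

+1.0

The distance was about 3.7 in the first image and 4.7 in the second, so they moved 1.0 units further apart.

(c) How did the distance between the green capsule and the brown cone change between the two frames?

+0.4

Before: roughly 2.8 units apart; after: 3.2. That's 0.4 units further apart.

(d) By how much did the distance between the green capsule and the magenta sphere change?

-2.5

Before: roughly 4.9 units apart; after: 2.4. That's 2.5 units closer together.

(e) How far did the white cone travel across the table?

4.2

From (5.9, 2.0) to (8.8, 5.1), the white cone covered √(2.9² + 3.1²) ≈ 4.2 units.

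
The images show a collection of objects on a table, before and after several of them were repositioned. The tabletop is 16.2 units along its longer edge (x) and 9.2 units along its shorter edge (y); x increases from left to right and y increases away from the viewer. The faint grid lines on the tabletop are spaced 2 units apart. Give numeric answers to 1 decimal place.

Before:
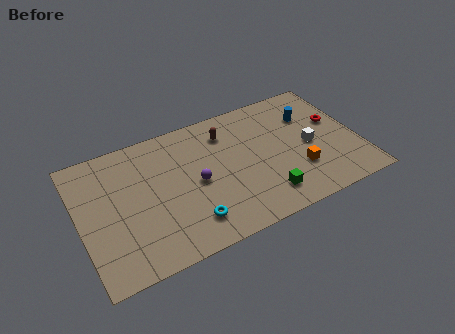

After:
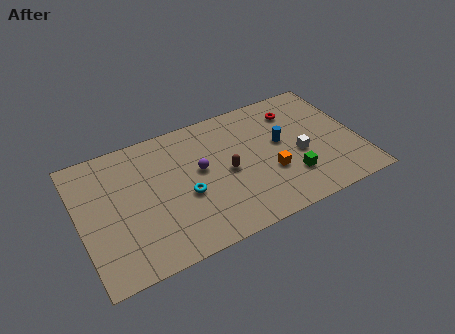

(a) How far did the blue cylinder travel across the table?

2.3

From (13.7, 6.5) to (11.8, 5.2), the blue cylinder covered √(1.9² + 1.3²) ≈ 2.3 units.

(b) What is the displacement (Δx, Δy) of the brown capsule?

(-0.3, -2.8)

The brown capsule was at about (8.8, 7.2) and moved to about (8.5, 4.4).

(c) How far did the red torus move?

2.8

The red torus was near (15.1, 5.5) before and (12.9, 7.2) after, so it travelled √(2.2² + 1.7²) ≈ 2.8 units.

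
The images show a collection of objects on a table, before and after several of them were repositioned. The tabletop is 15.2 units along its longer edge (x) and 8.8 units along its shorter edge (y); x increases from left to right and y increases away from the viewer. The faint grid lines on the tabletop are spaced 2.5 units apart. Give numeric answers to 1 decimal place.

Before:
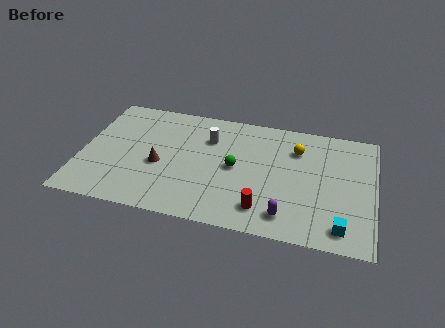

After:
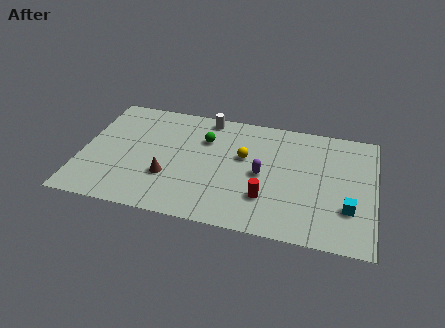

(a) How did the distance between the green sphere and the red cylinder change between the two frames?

+1.9

They were about 3.1 units apart before and 5.0 after — 1.9 units further apart.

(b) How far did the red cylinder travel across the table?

0.8

From (9.6, 1.7) to (9.7, 2.5), the red cylinder covered √(0.1² + 0.8²) ≈ 0.8 units.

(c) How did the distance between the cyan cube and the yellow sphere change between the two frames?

+0.3

Before: roughly 5.8 units apart; after: 6.1. That's 0.3 units further apart.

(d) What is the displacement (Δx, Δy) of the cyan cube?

(0.3, 1.4)

The cyan cube was at about (13.6, 1.3) and moved to about (13.9, 2.7).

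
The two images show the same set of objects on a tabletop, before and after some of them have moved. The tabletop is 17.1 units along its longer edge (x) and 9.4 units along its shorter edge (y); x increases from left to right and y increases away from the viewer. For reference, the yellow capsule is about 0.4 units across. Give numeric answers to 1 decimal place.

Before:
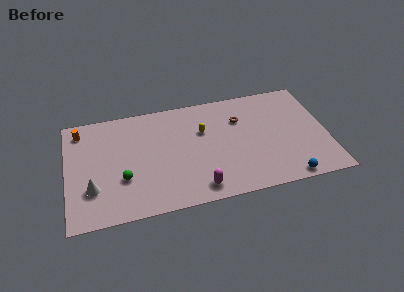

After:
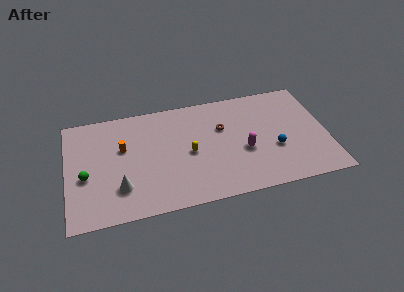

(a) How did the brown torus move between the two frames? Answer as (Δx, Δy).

(-1.2, -0.5)

From the two frames, the brown torus sits at roughly (11.5, 6.6) before and (10.3, 6.1) after.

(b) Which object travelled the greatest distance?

the magenta capsule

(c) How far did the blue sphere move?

2.8

From (14.2, 0.8) to (13.6, 3.5), the blue sphere covered √(0.6² + 2.7²) ≈ 2.8 units.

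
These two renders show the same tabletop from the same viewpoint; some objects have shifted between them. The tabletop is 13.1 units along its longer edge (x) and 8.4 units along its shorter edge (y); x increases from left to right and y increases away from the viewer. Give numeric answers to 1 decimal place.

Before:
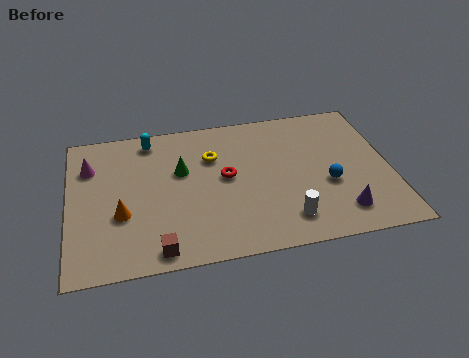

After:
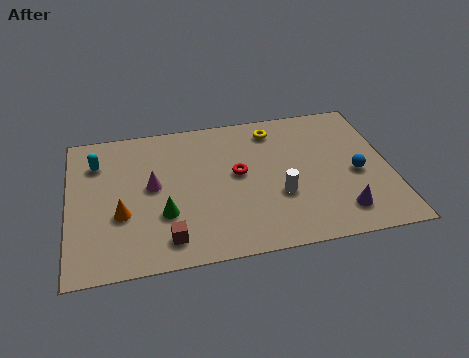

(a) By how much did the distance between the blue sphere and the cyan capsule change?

+2.7

Before: roughly 8.1 units apart; after: 10.8. That's 2.7 units further apart.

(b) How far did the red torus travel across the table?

0.5

The red torus was near (6.4, 4.5) before and (6.9, 4.6) after, so it travelled √(0.5² + 0.1²) ≈ 0.5 units.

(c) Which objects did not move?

the purple cone and the orange cone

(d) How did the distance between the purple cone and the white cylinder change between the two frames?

+0.6

Before: roughly 2.2 units apart; after: 2.8. That's 0.6 units further apart.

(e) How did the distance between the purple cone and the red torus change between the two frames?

-0.4

The distance was about 5.4 in the first image and 5.0 in the second, so they moved 0.4 units closer together.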